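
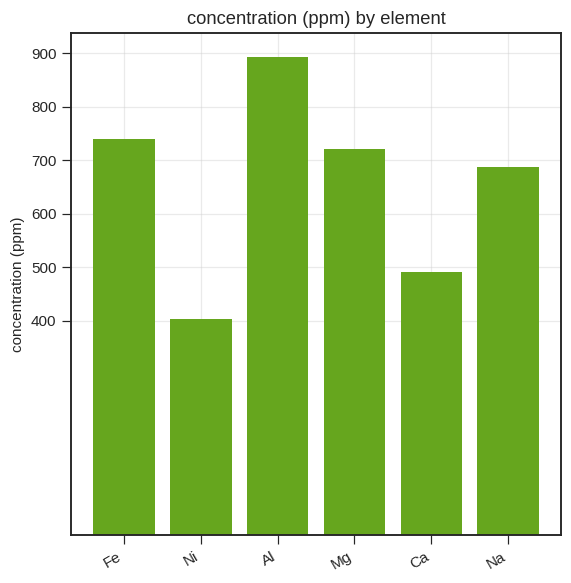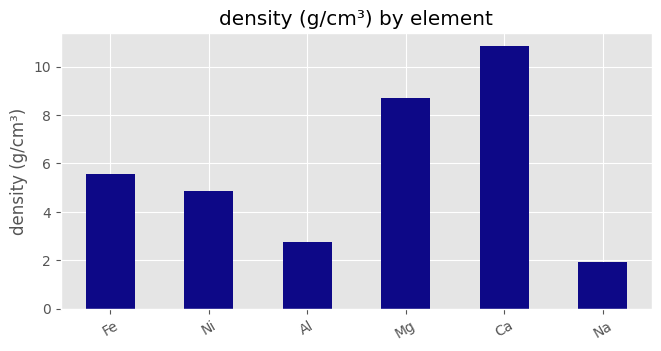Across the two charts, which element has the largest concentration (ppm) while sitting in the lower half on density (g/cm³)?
Chart 2 median density (g/cm³) ≈ 5; below-median elements: Ni, Al, Na. Among those, Al has the highest concentration (ppm) (≈ 900).

Al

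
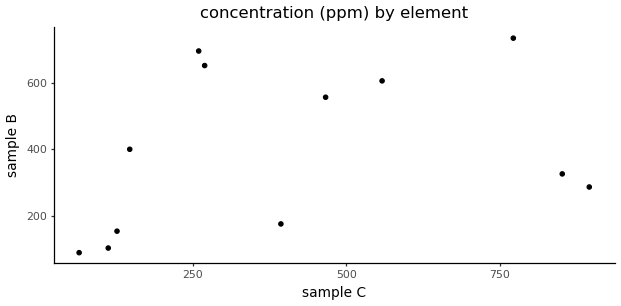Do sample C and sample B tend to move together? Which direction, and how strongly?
Points are positively correlated; weak (|r| ≈ 0.3).

positive, weak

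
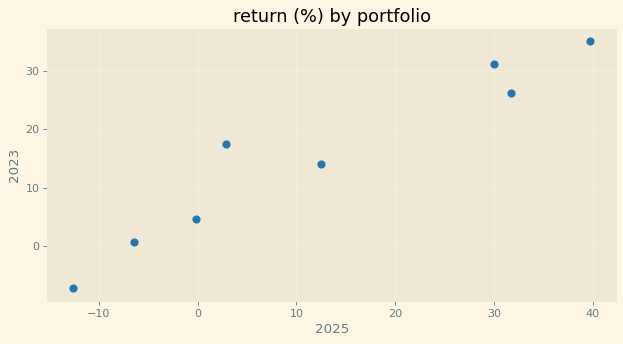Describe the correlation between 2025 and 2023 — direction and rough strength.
positive, strong

Points are positively correlated; strong (|r| ≈ 1.0).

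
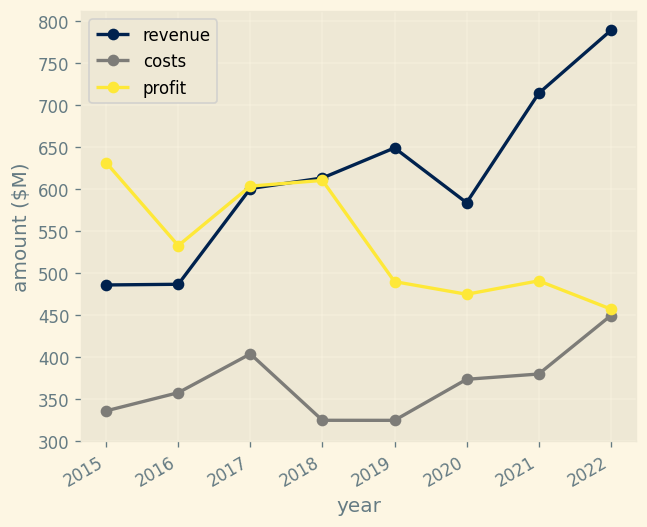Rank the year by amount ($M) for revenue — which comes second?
2021

Top 3 for revenue: 2022 ≈ 800, 2021 ≈ 700, 2019 ≈ 650.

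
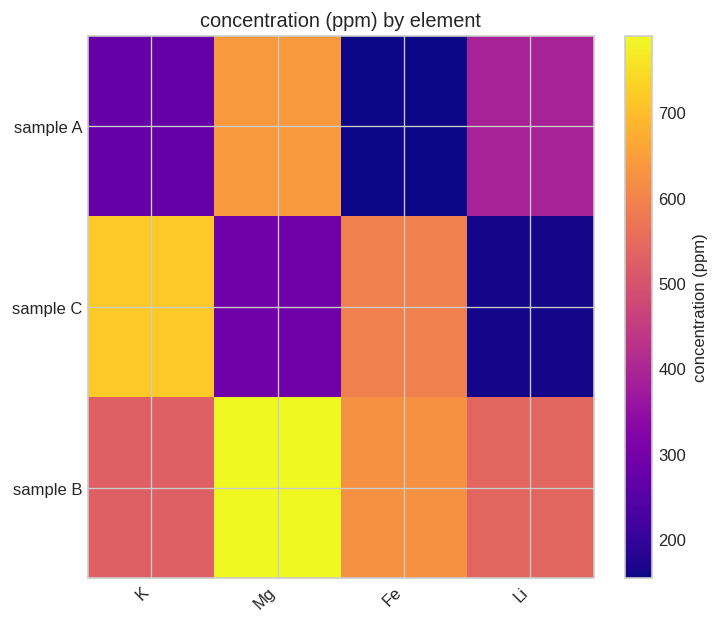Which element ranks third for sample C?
Top 4 for sample C: K ≈ 700, Fe ≈ 600, Mg ≈ 300, Li ≈ 200.

Mg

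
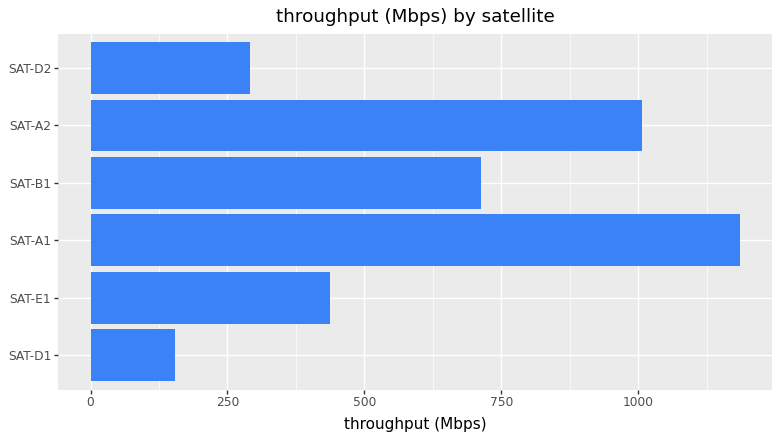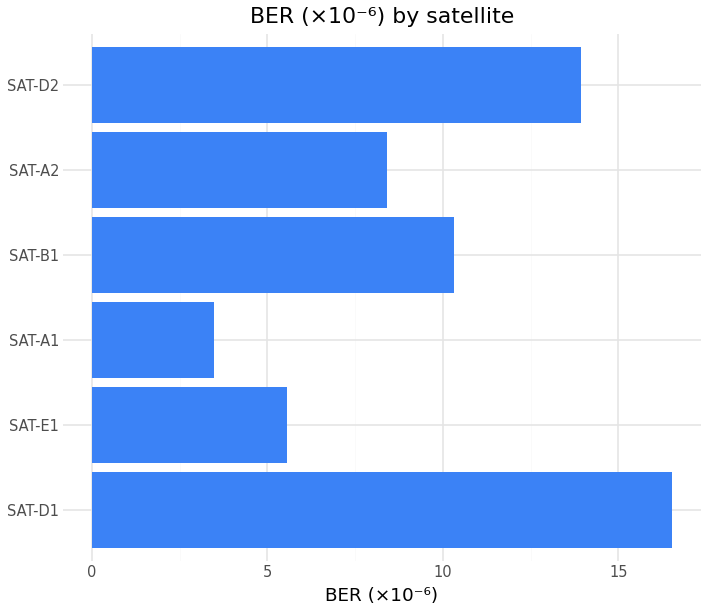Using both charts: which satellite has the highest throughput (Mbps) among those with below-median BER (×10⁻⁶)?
Chart 2 median BER (×10⁻⁶) ≈ 10; below-median satellites: SAT-E1, SAT-A1, SAT-A2. Among those, SAT-A1 has the highest throughput (Mbps) (≈ 1200).

SAT-A1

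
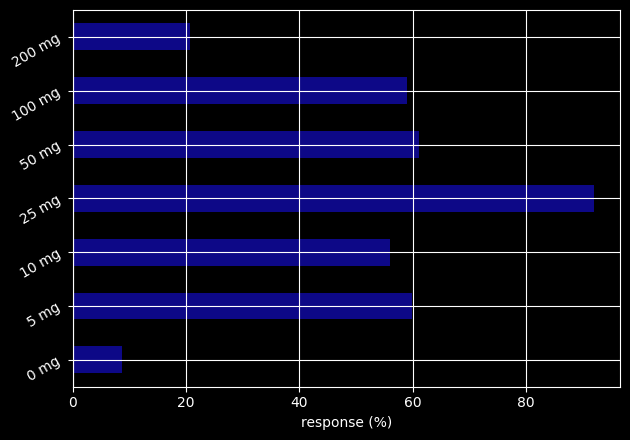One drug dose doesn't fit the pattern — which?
0 mg ≈ 10; the rest sit between ≈ 20 and ≈ 90.

0 mg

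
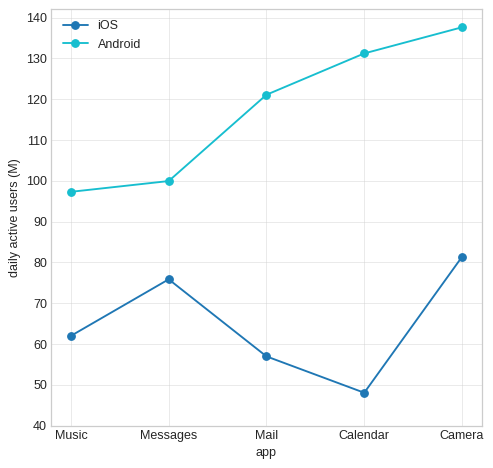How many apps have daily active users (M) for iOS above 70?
2

Above 70: Messages, Camera.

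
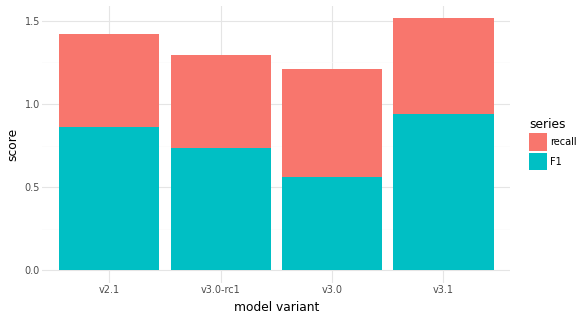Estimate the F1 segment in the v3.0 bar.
F1 top ≈ 0.6, bottom ≈ 0.0; segment ≈ 0.6.

≈ 0.6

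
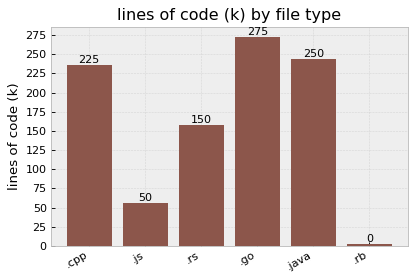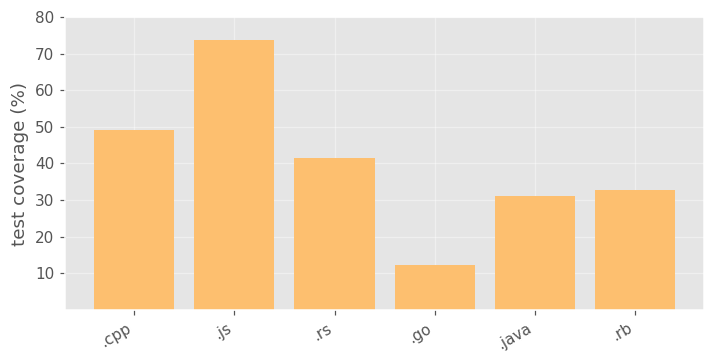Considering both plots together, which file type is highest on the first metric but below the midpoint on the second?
.go

Chart 2 median test coverage (%) ≈ 40; below-median file types: .go, .java, .rb. Among those, .go has the highest lines of code (k) (≈ 275).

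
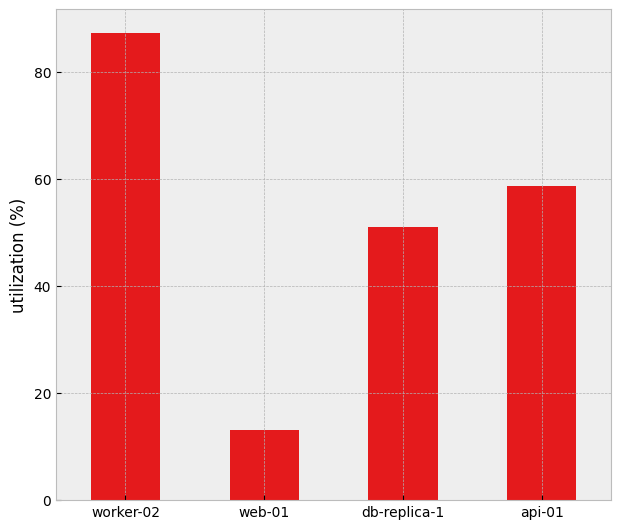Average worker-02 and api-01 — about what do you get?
≈ 75

(90 + 60) / 2 ≈ 75.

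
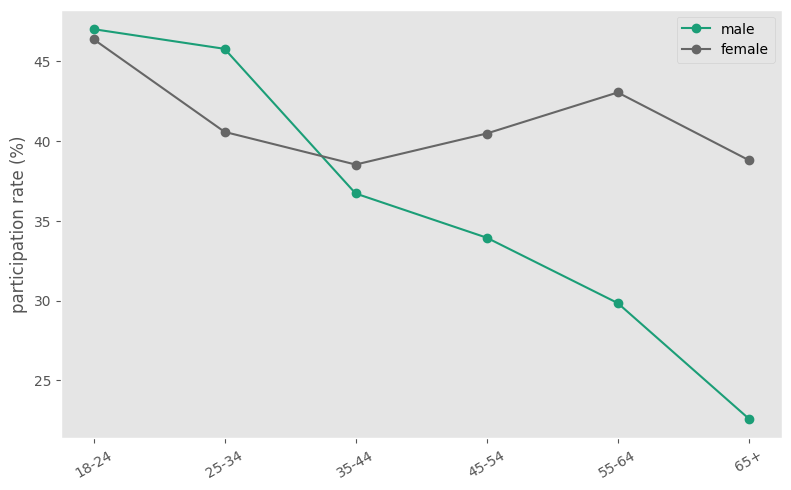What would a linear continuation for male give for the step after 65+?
Last three: 35, 30, 25 → slope ≈ -5/step → next ≈ 20.

≈ 20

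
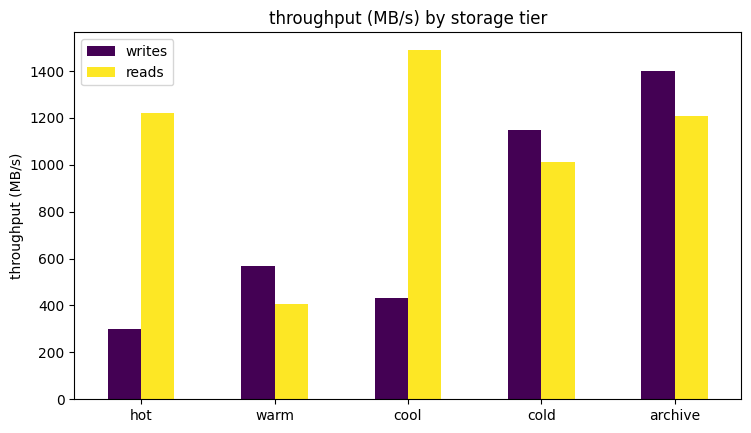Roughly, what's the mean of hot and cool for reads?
≈ 1300

(1200 + 1400) / 2 ≈ 1300.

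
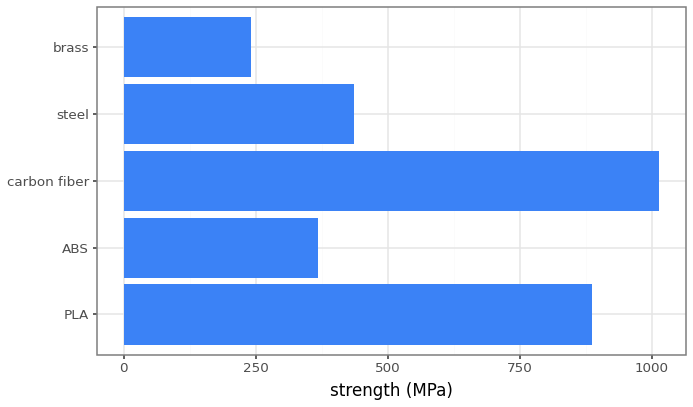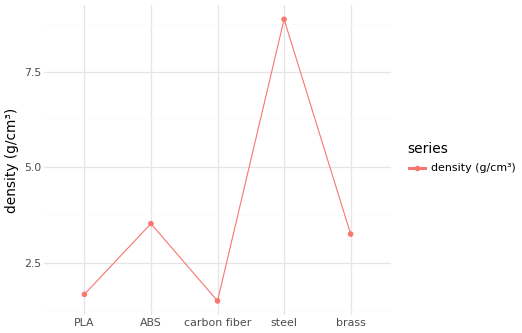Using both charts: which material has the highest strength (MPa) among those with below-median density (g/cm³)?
carbon fiber

Chart 2 median density (g/cm³) ≈ 3; below-median materials: PLA, carbon fiber. Among those, carbon fiber has the highest strength (MPa) (≈ 1000).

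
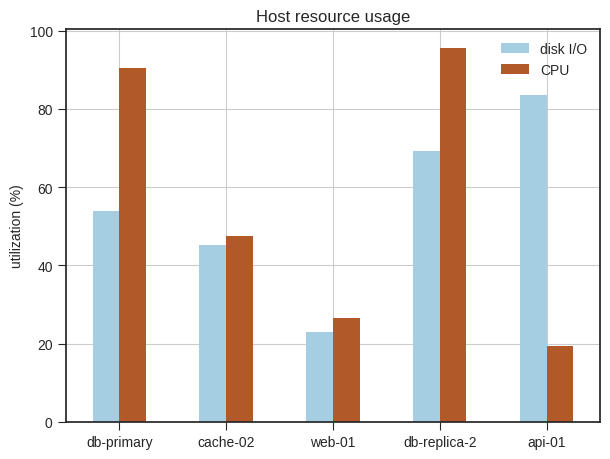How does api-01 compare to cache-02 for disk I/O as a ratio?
≈ 1.6×

api-01 ≈ 80, cache-02 ≈ 50; 80/50 ≈ 1.6.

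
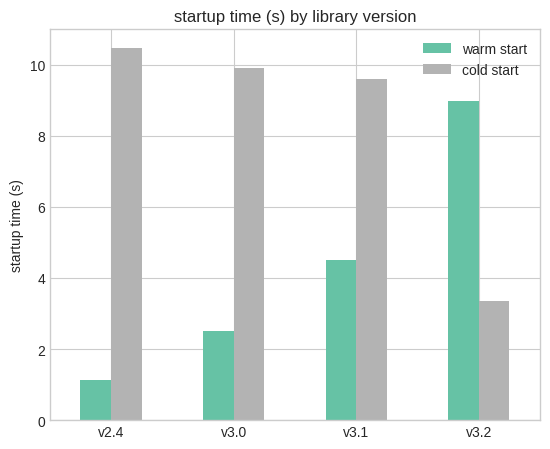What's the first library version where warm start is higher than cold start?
v3.1: warm start ≈ 4 vs cold start ≈ 10 (not yet); v3.2: warm start ≈ 9 vs cold start ≈ 3 (first crossover).

v3.2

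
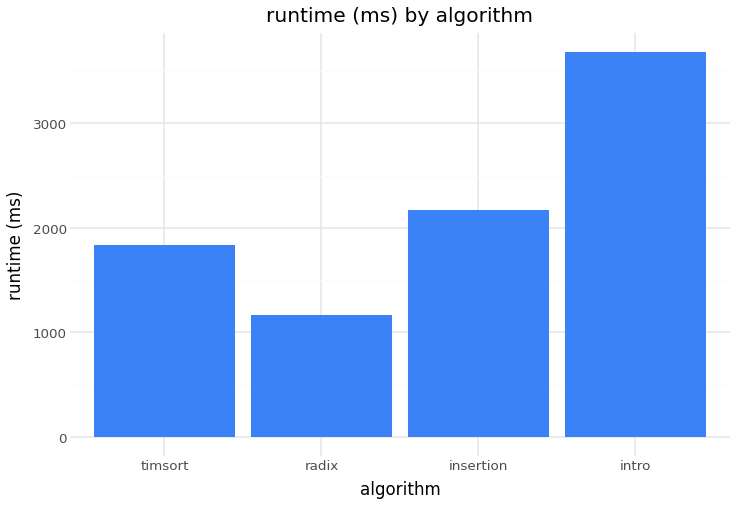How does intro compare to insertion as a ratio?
intro ≈ 3500, insertion ≈ 2000; 3500/2000 ≈ 1.75.

≈ 1.75×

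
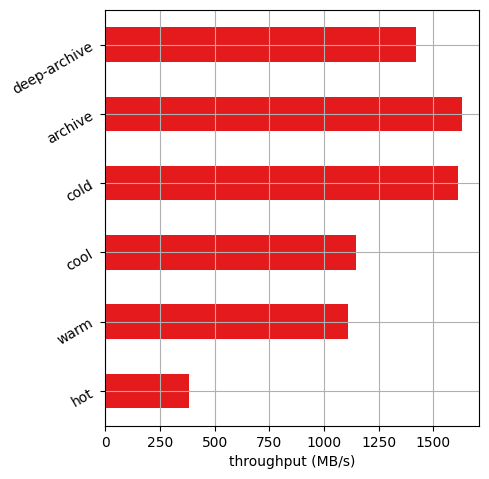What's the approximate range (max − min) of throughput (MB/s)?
≈ 1200

Max archive ≈ 1600, min hot ≈ 400; range ≈ 1200.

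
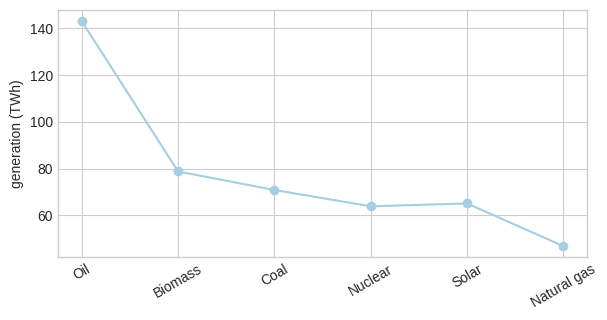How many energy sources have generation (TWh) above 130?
1

Above 130: Oil.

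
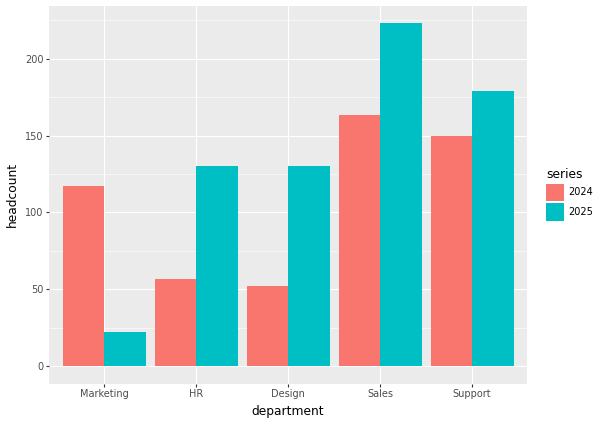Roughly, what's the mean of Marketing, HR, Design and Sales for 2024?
≈ 100

(120 + 60 + 60 + 160) / 4 ≈ 100.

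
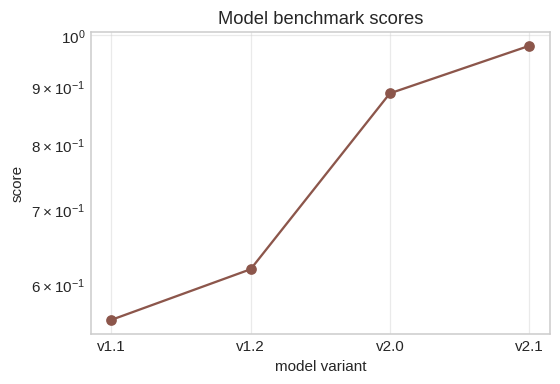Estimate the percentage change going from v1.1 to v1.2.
v1.1 ≈ 0.55, v1.2 ≈ 0.60; (0.60 − 0.55) / 0.55 ≈ +9.1%.

≈ +9.1%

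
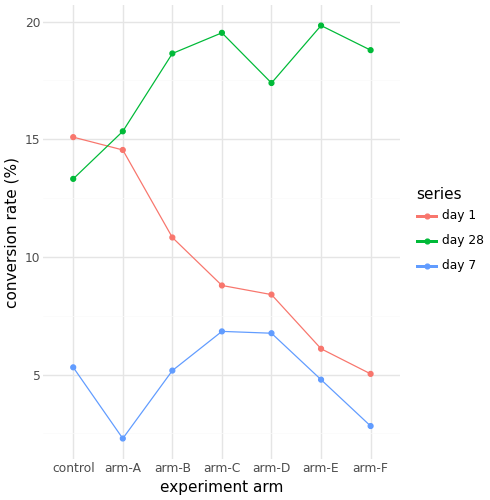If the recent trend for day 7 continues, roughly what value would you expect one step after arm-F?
≈ 0

Last three: 6, 4, 2 → slope ≈ -2/step → next ≈ 0.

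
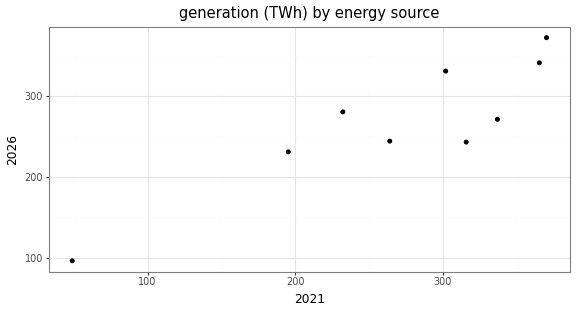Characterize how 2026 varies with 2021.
positive, strong

Points are positively correlated; strong (|r| ≈ 0.9).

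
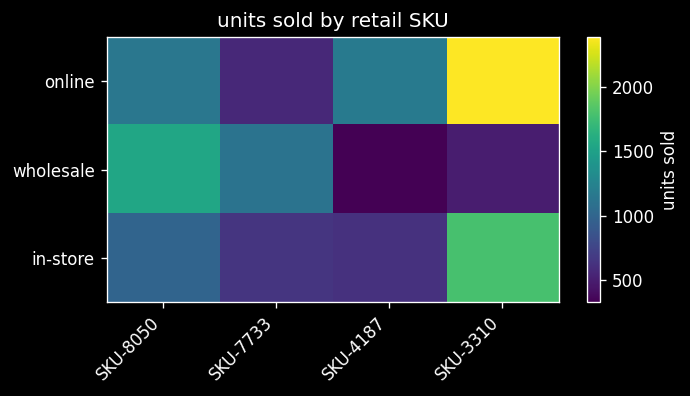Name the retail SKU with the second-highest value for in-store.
Top 3 for in-store: SKU-3310 ≈ 1800, SKU-8050 ≈ 1000, SKU-7733 ≈ 600.

SKU-8050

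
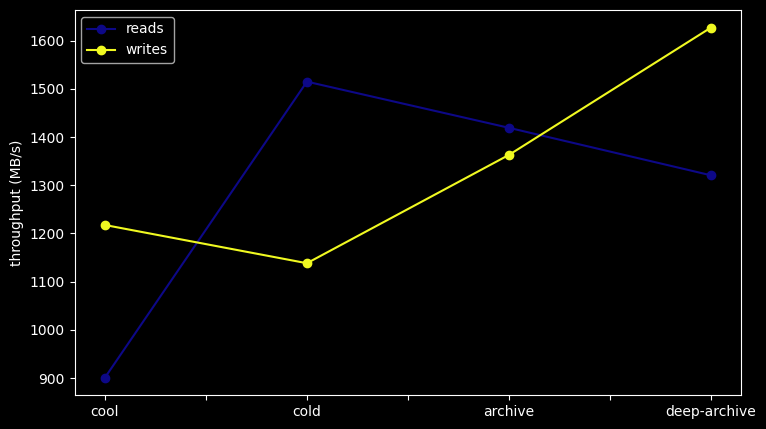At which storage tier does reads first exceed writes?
cool: reads ≈ 900 vs writes ≈ 1200 (not yet); cold: reads ≈ 1500 vs writes ≈ 1100 (first crossover).

cold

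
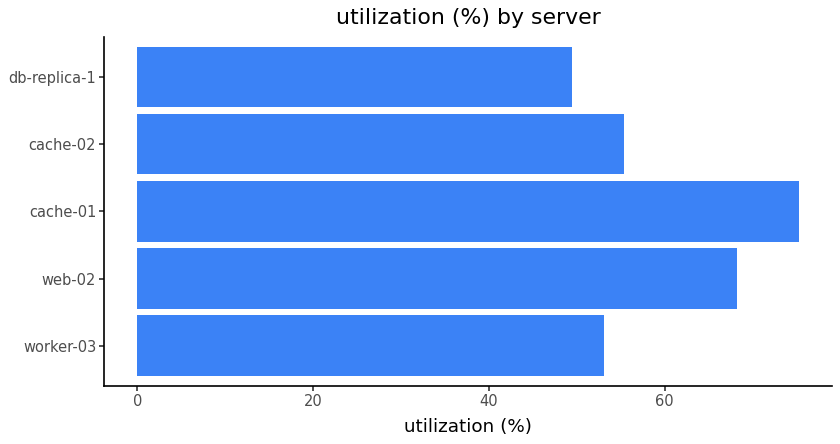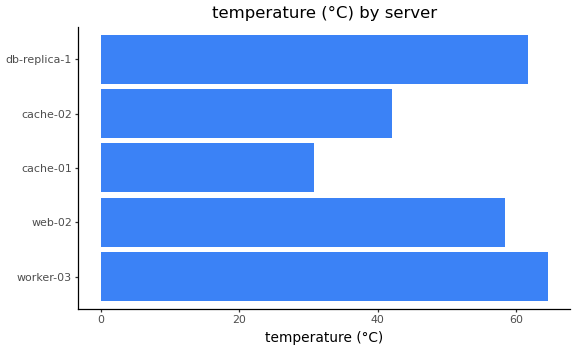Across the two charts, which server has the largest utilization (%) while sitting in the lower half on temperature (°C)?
cache-01

Chart 2 median temperature (°C) ≈ 60; below-median servers: cache-01, cache-02. Among those, cache-01 has the highest utilization (%) (≈ 80).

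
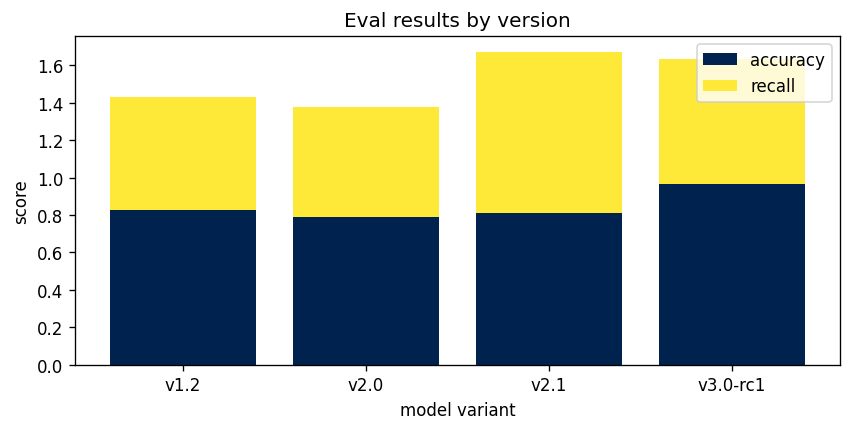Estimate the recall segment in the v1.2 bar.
recall top ≈ 1.4, bottom ≈ 0.8; segment ≈ 0.6.

≈ 0.6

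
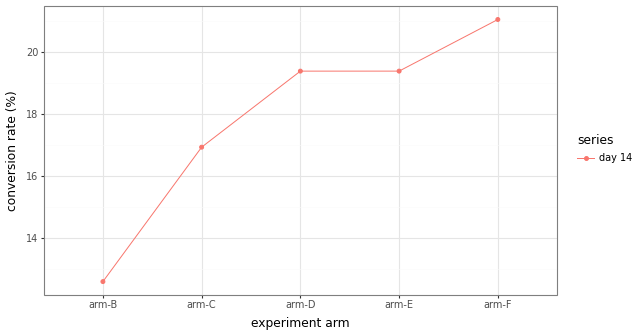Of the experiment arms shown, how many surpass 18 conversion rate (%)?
3

Above 18: arm-D, arm-E, arm-F.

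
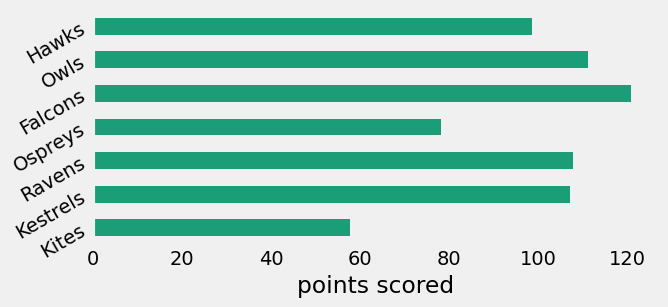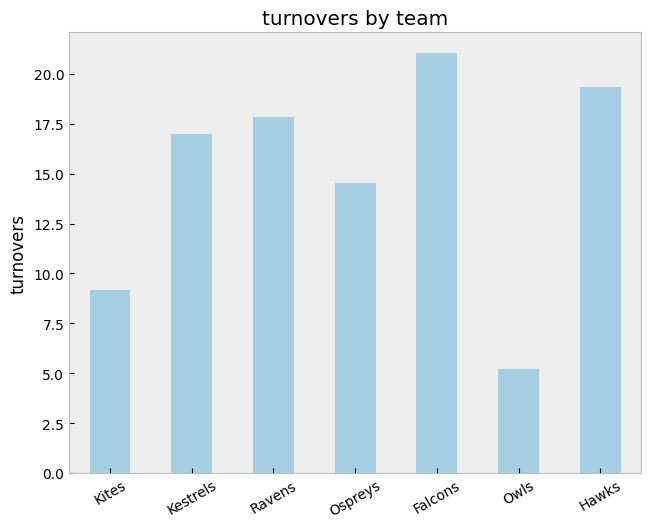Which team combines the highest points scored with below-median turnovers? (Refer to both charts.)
Owls

Chart 2 median turnovers ≈ 16; below-median teams: Kites, Ospreys, Owls. Among those, Owls has the highest points scored (≈ 120).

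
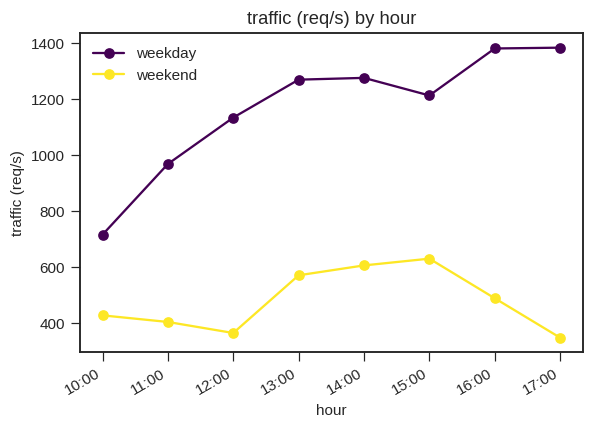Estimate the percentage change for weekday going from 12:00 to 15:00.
≈ +9.1%

12:00 ≈ 1100, 15:00 ≈ 1200; (1200 − 1100) / 1100 ≈ +9.1%.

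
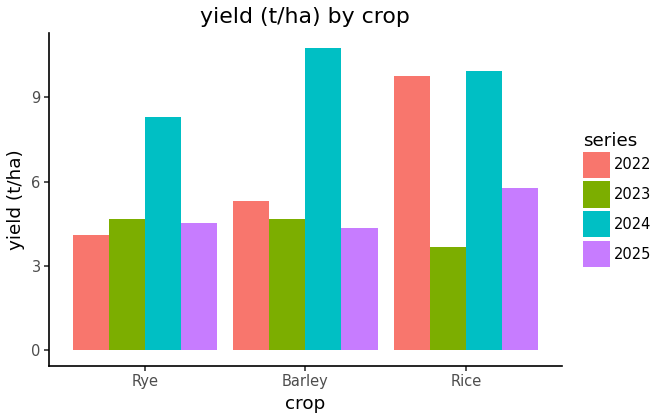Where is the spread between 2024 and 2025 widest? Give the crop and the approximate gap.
Barley, ≈ 7 t/ha

Barley: 2024 ≈ 11, 2025 ≈ 4 → gap ≈ 7. Next-largest (Rice) is only ≈ 4.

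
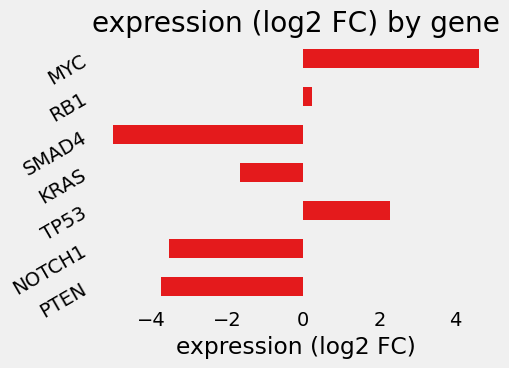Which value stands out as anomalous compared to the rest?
MYC

MYC ≈ 5; the rest sit between ≈ -5 and ≈ 2.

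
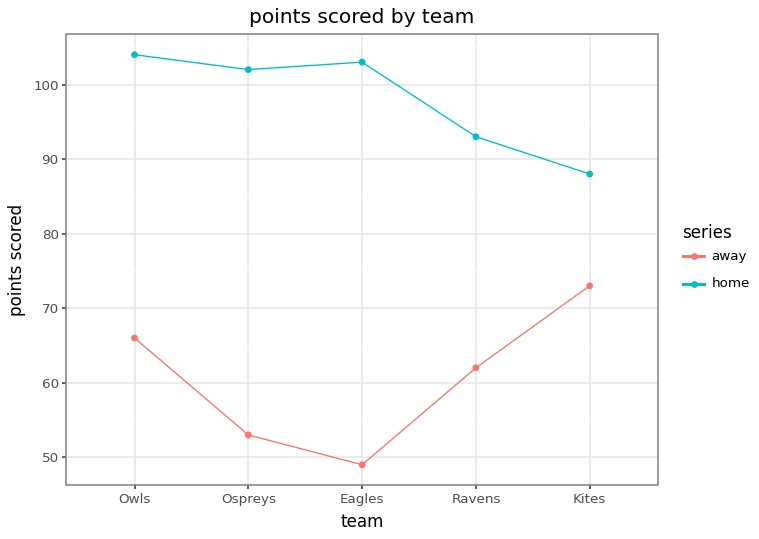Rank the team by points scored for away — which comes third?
Ravens

Top 4 for away: Kites ≈ 75, Owls ≈ 65, Ravens ≈ 60, Ospreys ≈ 55.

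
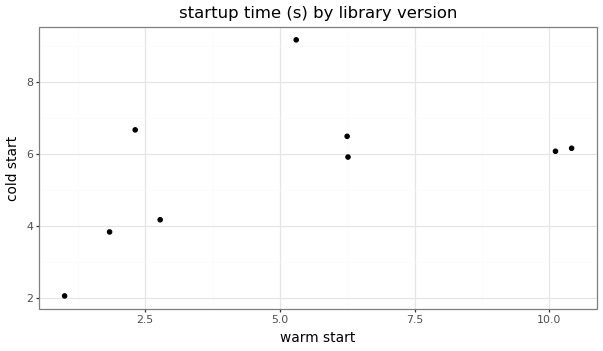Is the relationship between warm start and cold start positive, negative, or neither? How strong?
positive, moderate

Points are positively correlated; moderate (|r| ≈ 0.5).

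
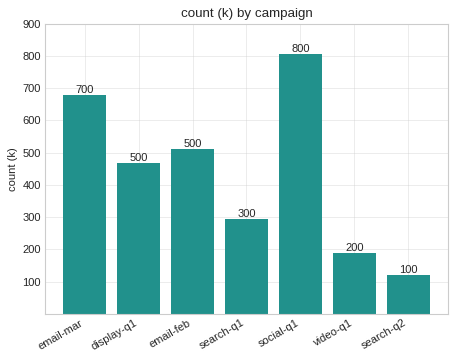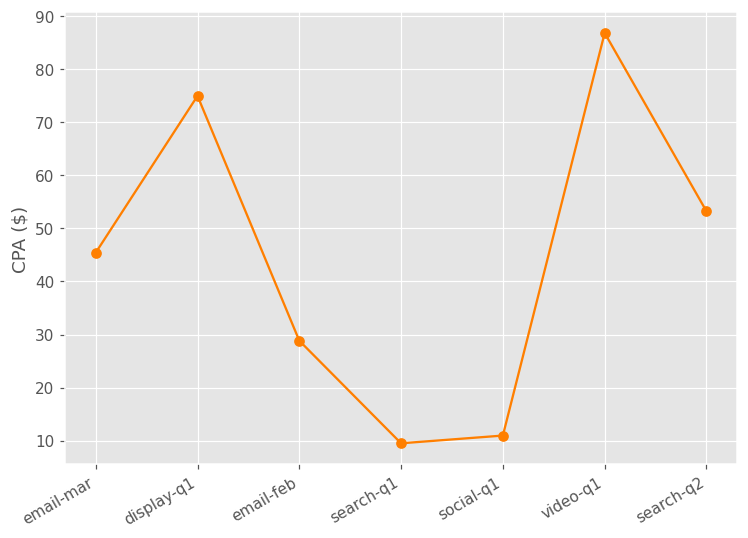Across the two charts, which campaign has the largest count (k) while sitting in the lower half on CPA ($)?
Chart 2 median CPA ($) ≈ 50; below-median campaigns: email-feb, search-q1, social-q1. Among those, social-q1 has the highest count (k) (≈ 800).

social-q1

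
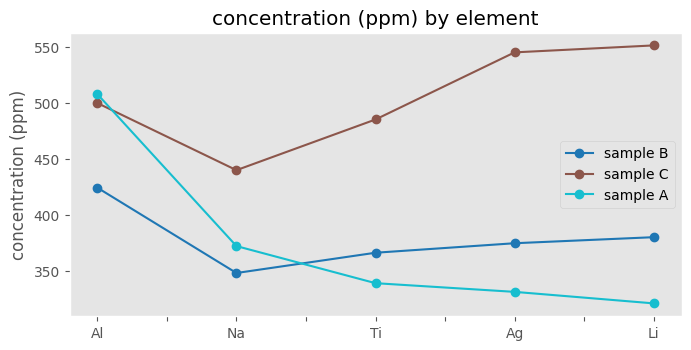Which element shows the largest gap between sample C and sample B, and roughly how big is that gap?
Li, ≈ 180 ppm

Li: sample C ≈ 560, sample B ≈ 380 → gap ≈ 180. Next-largest (Ag) is only ≈ 160.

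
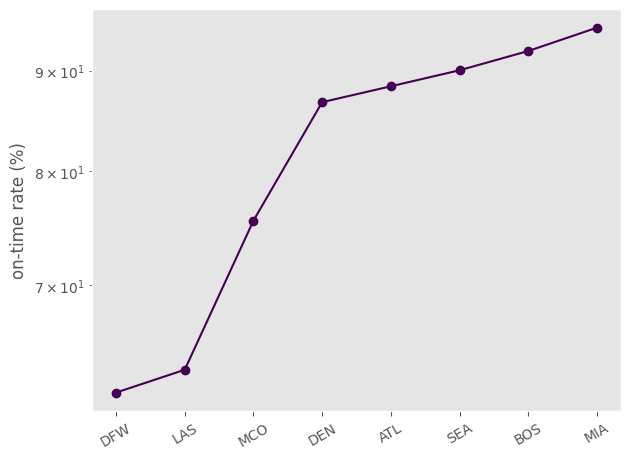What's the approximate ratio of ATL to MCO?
ATL ≈ 90, MCO ≈ 75; 90/75 ≈ 1.2.

≈ 1.2×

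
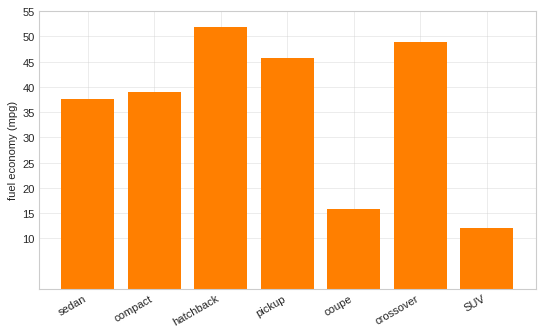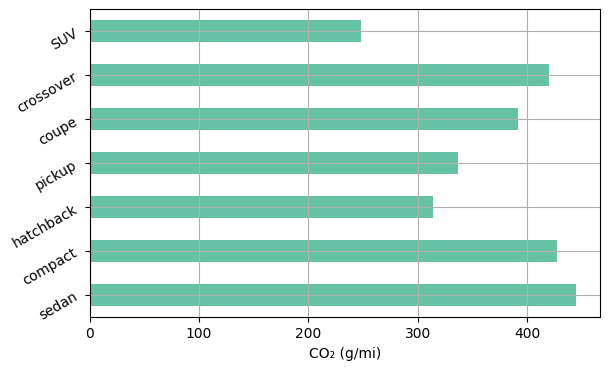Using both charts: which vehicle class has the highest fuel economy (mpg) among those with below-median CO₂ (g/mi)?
Chart 2 median CO₂ (g/mi) ≈ 400; below-median vehicle classes: hatchback, pickup, SUV. Among those, hatchback has the highest fuel economy (mpg) (≈ 50).

hatchback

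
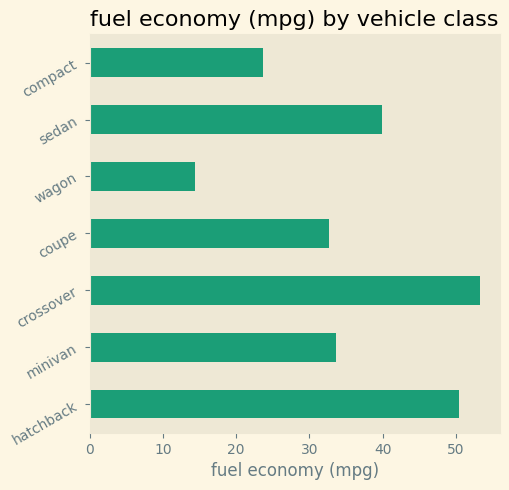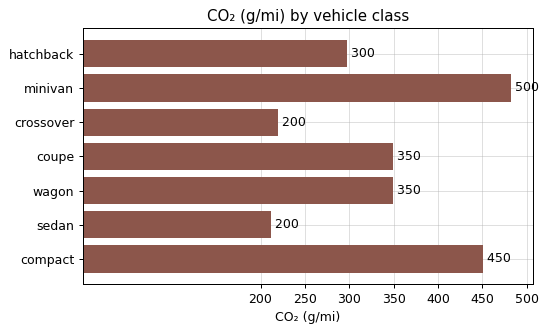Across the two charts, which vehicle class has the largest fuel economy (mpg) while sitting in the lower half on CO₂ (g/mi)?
crossover

Chart 2 median CO₂ (g/mi) ≈ 350; below-median vehicle classes: hatchback, crossover, sedan. Among those, crossover has the highest fuel economy (mpg) (≈ 55).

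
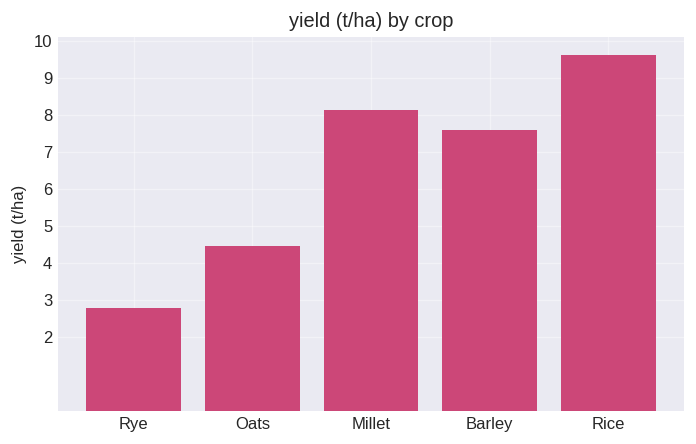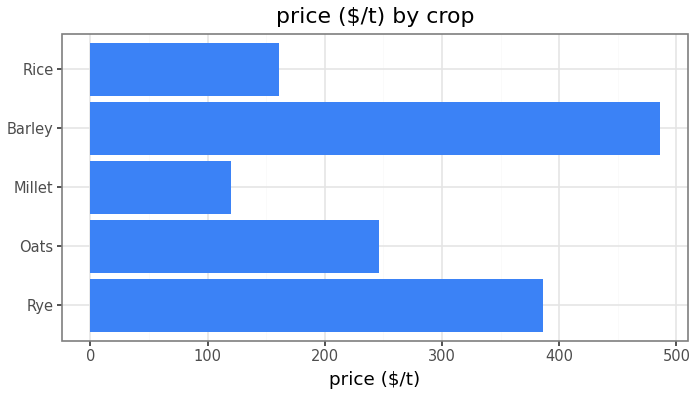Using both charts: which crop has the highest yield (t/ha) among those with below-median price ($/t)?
Chart 2 median price ($/t) ≈ 250; below-median crops: Millet, Rice. Among those, Rice has the highest yield (t/ha) (≈ 10).

Rice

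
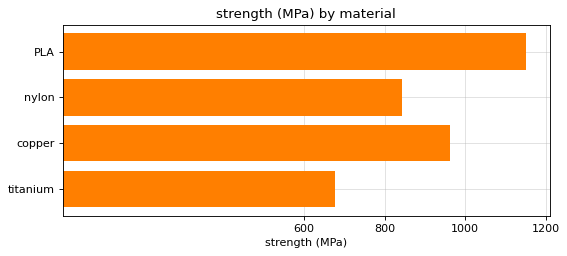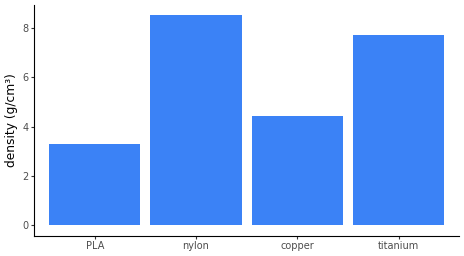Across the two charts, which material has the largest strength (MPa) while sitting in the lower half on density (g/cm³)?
PLA

Chart 2 median density (g/cm³) ≈ 6; below-median materials: PLA, copper. Among those, PLA has the highest strength (MPa) (≈ 1200).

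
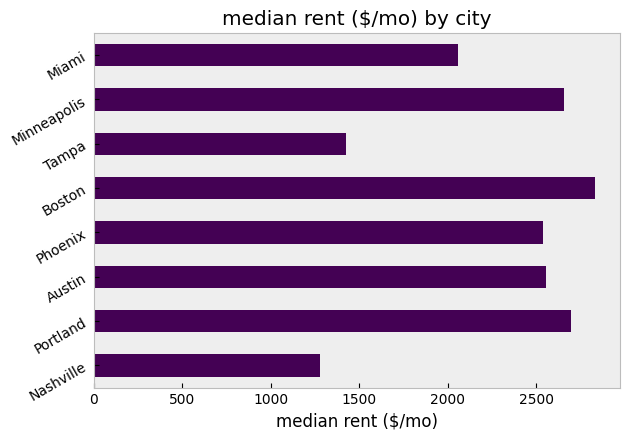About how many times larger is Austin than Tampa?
Austin ≈ 2500, Tampa ≈ 1500; 2500/1500 ≈ 1.67.

≈ 1.67×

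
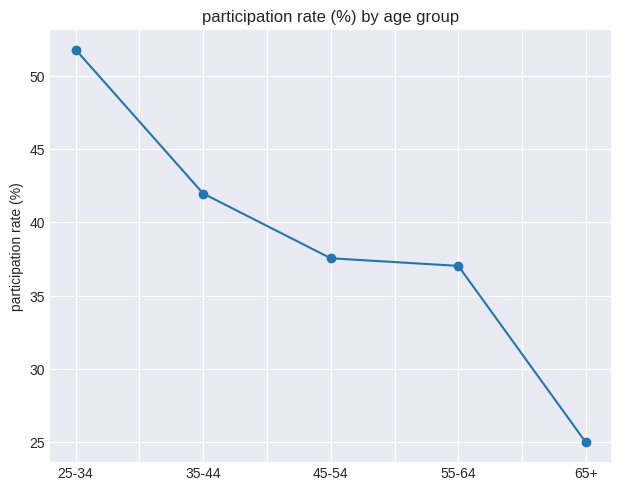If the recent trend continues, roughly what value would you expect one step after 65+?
≈ 17.5

Last three: 40, 35, 25 → slope ≈ -7.5/step → next ≈ 17.5.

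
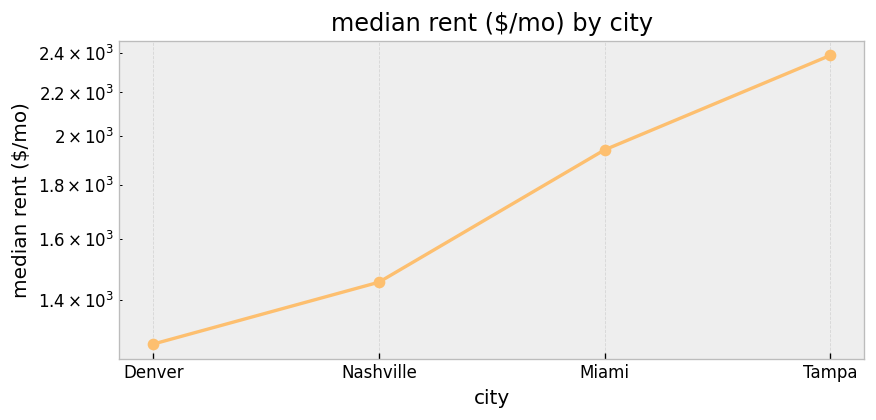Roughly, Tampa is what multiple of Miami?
≈ 1.26×

Tampa ≈ 2400, Miami ≈ 1900; 2400/1900 ≈ 1.26.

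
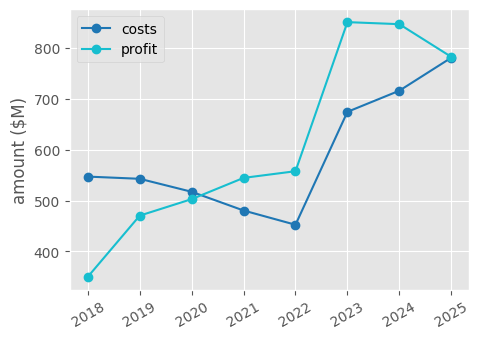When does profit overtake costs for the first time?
2020: profit ≈ 500 vs costs ≈ 500 (not yet); 2021: profit ≈ 550 vs costs ≈ 500 (first crossover).

2021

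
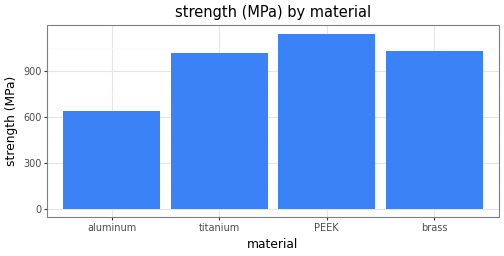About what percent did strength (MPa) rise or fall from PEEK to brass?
≈ -9.1%

PEEK ≈ 1100, brass ≈ 1000; (1000 − 1100) / 1100 ≈ -9.1%.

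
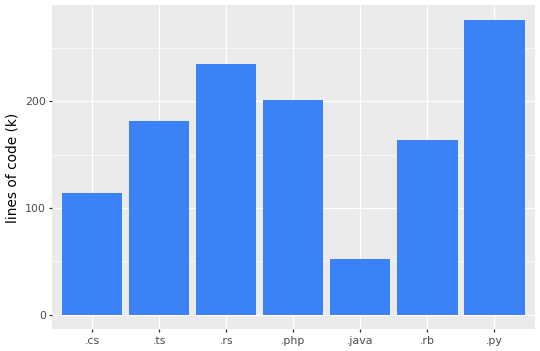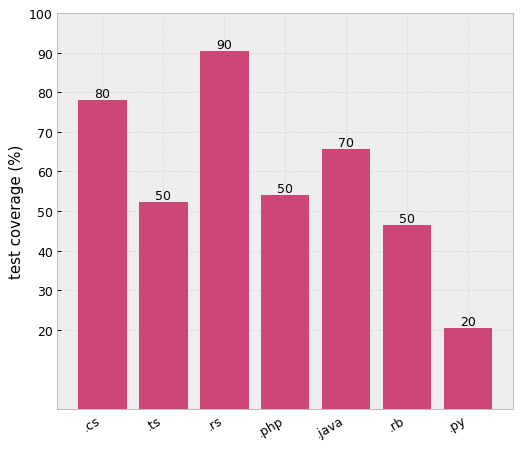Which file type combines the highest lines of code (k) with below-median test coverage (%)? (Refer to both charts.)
.py

Chart 2 median test coverage (%) ≈ 50; below-median file types: .ts, .rb, .py. Among those, .py has the highest lines of code (k) (≈ 300).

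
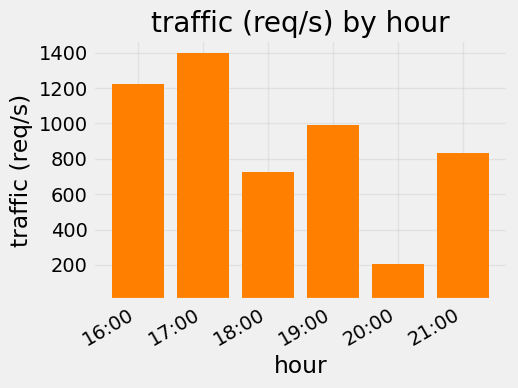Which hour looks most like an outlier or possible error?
20:00 ≈ 200; the rest sit between ≈ 800 and ≈ 1400.

20:00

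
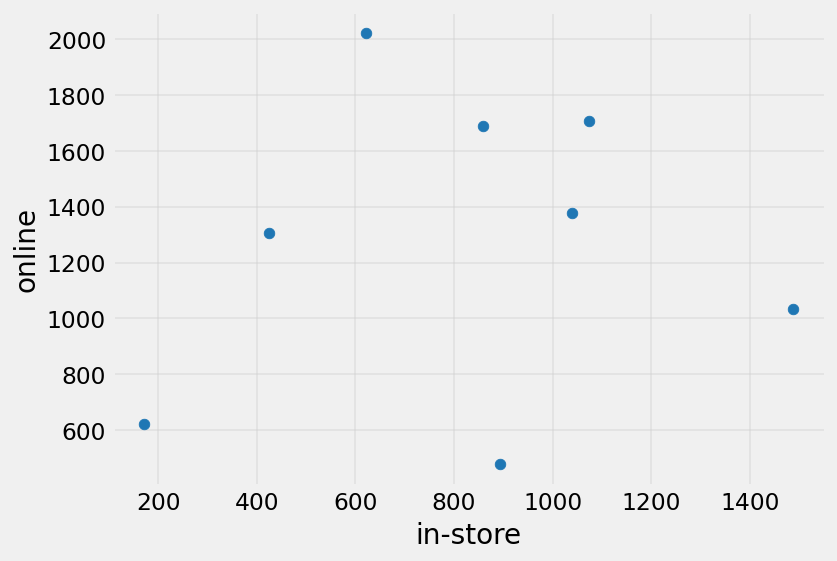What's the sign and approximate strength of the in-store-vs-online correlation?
Points are roughly uncorrelated; weak (|r| ≈ 0.1).

no clear correlation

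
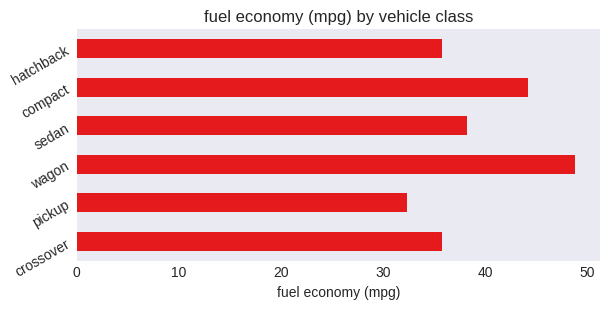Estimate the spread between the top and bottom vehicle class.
≈ 20

Max wagon ≈ 50, min pickup ≈ 30; range ≈ 20.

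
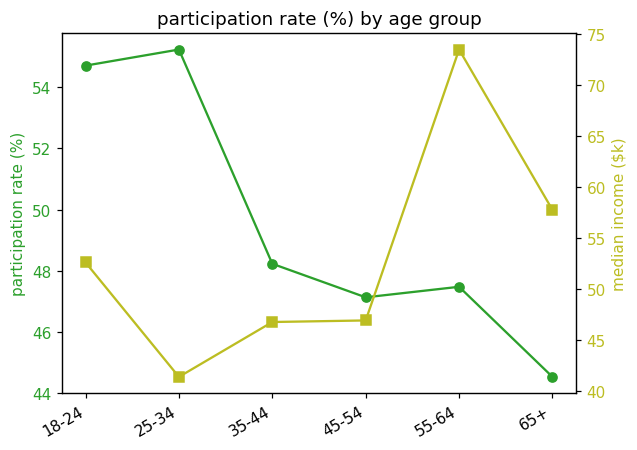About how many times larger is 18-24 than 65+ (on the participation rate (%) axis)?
18-24 ≈ 55, 65+ ≈ 45; 55/45 ≈ 1.22.

≈ 1.22×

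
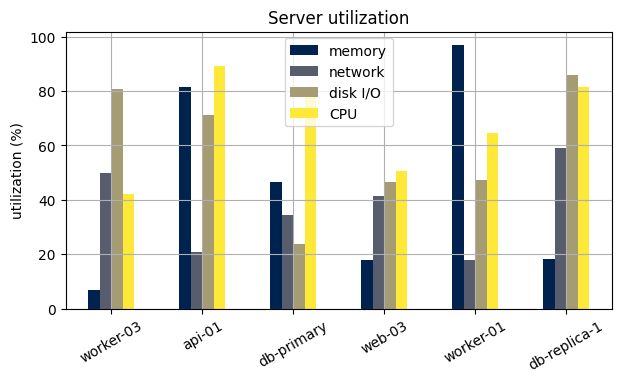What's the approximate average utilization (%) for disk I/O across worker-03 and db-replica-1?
(80 + 90) / 2 ≈ 85.

≈ 85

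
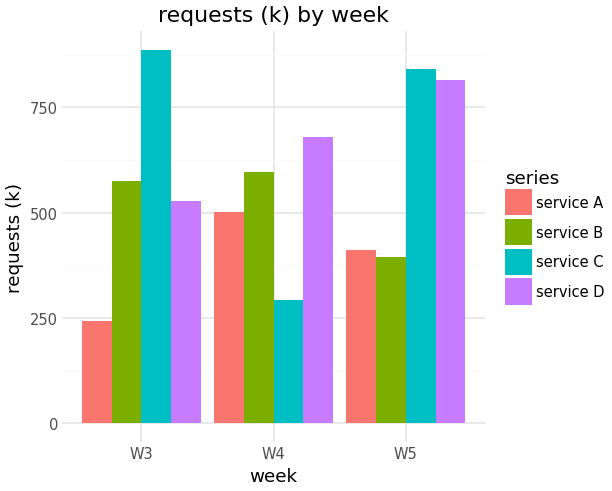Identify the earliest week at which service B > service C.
W3: service B ≈ 600 vs service C ≈ 900 (not yet); W4: service B ≈ 600 vs service C ≈ 300 (first crossover).

W4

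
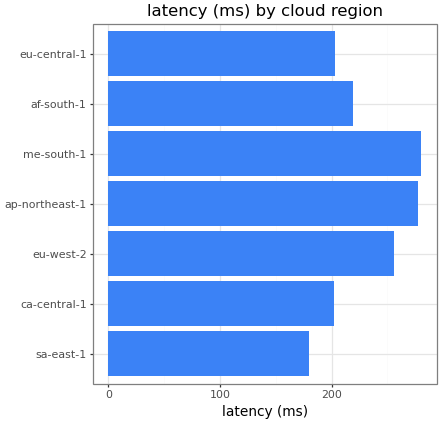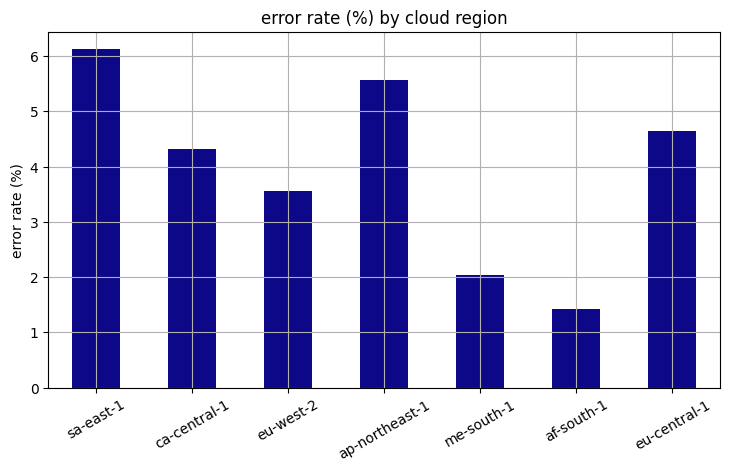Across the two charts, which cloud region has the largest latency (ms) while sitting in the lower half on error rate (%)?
me-south-1

Chart 2 median error rate (%) ≈ 4; below-median cloud regions: eu-west-2, me-south-1, af-south-1. Among those, me-south-1 has the highest latency (ms) (≈ 300).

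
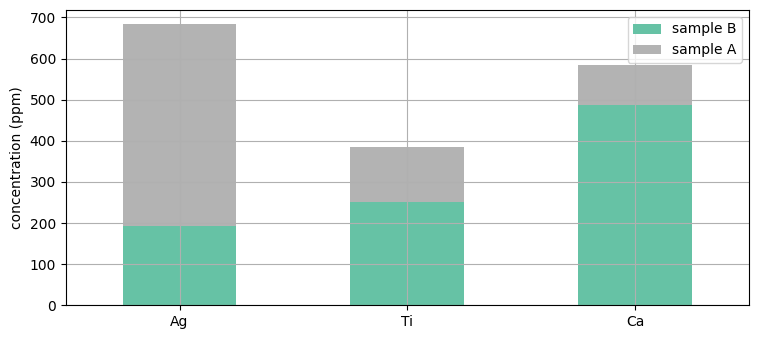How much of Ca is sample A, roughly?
≈ 100

sample A top ≈ 600, bottom ≈ 500; segment ≈ 100.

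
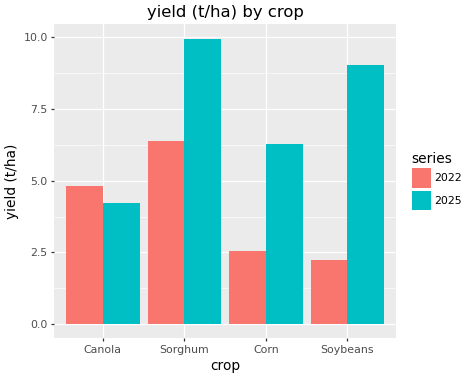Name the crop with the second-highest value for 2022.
Canola

Top 3 for 2022: Sorghum ≈ 6, Canola ≈ 5, Corn ≈ 3.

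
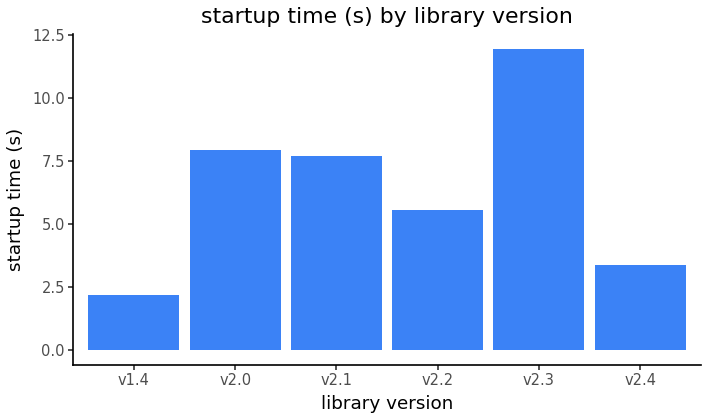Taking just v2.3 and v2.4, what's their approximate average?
(12 + 3) / 2 ≈ 8.

≈ 8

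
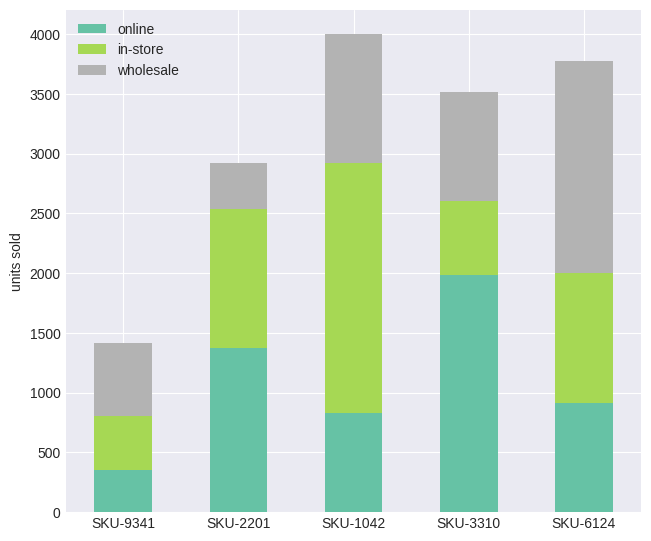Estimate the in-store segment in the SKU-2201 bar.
in-store top ≈ 2500, bottom ≈ 1500; segment ≈ 1000.

≈ 1000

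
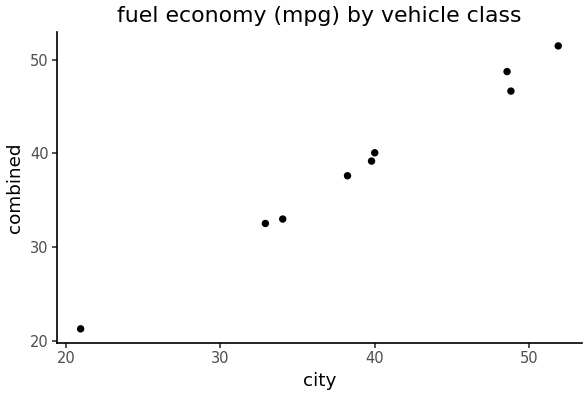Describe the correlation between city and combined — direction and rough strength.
Points are positively correlated; strong (|r| ≈ 1.0).

positive, strong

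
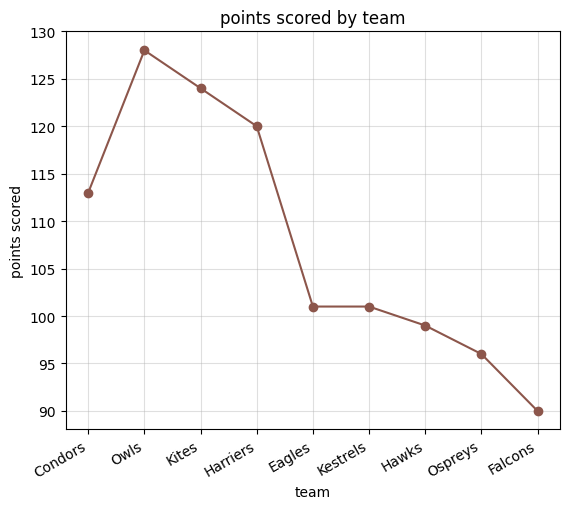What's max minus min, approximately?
≈ 40

Max Owls ≈ 130, min Falcons ≈ 90; range ≈ 40.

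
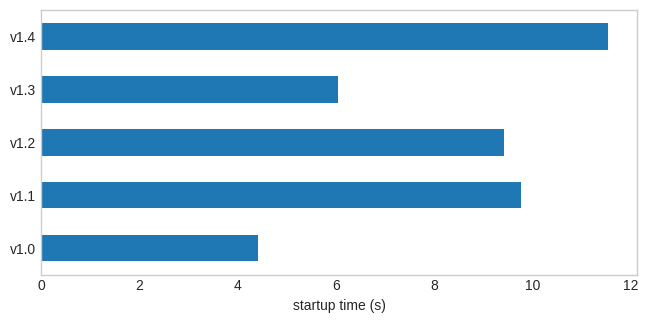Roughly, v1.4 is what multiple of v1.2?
≈ 1.33×

v1.4 ≈ 12, v1.2 ≈ 9; 12/9 ≈ 1.33.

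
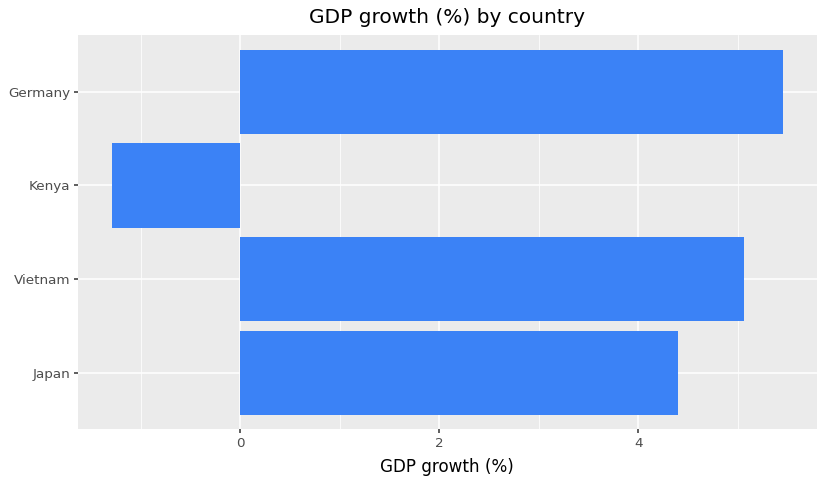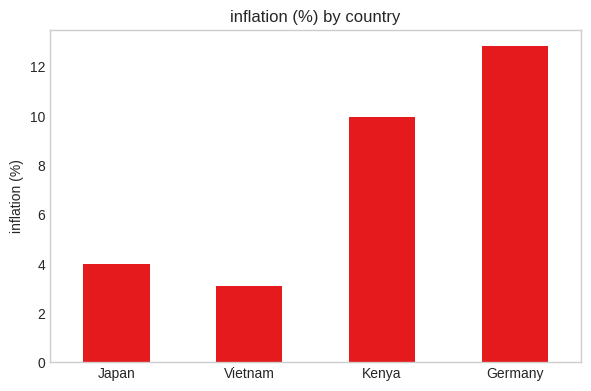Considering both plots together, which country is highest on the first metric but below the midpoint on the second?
Chart 2 median inflation (%) ≈ 6; below-median countries: Japan, Vietnam. Among those, Vietnam has the highest GDP growth (%) (≈ 5).

Vietnam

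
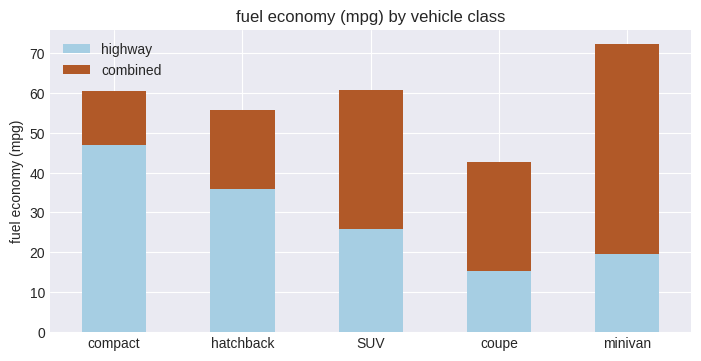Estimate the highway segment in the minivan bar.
≈ 20

highway top ≈ 20, bottom ≈ 0; segment ≈ 20.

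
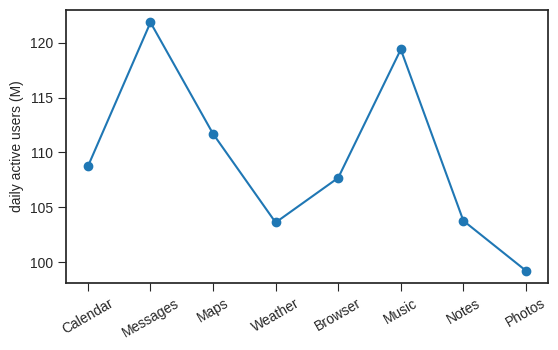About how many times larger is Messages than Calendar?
Messages ≈ 122, Calendar ≈ 108; 122/108 ≈ 1.13.

≈ 1.13×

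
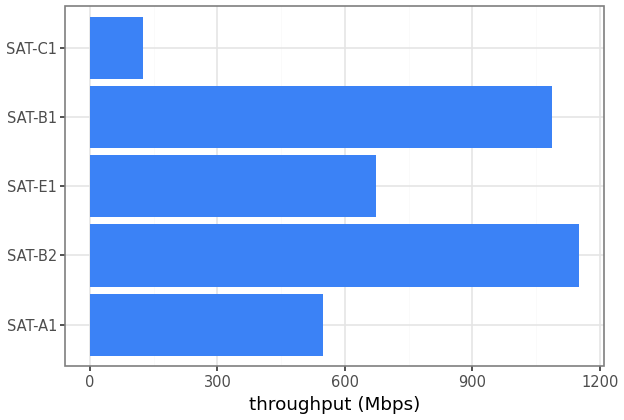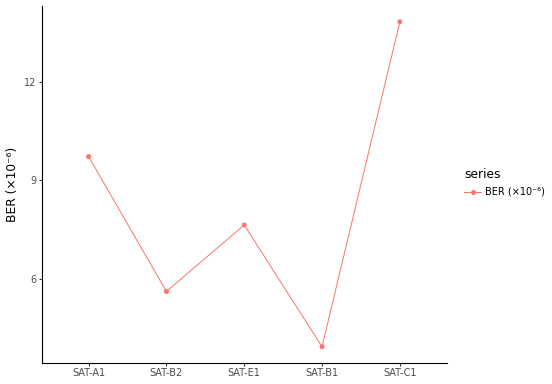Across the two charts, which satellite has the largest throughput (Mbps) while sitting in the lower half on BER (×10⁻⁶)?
Chart 2 median BER (×10⁻⁶) ≈ 8; below-median satellites: SAT-B2, SAT-B1. Among those, SAT-B2 has the highest throughput (Mbps) (≈ 1200).

SAT-B2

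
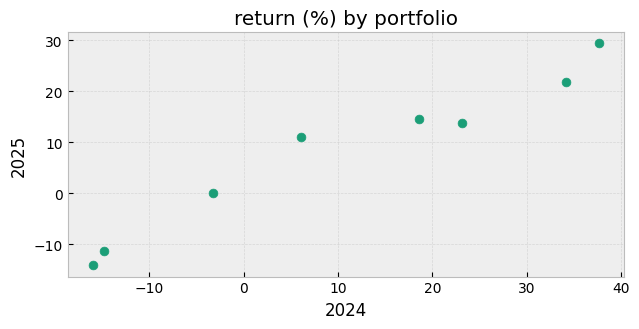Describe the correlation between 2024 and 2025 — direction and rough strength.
Points are positively correlated; strong (|r| ≈ 1.0).

positive, strong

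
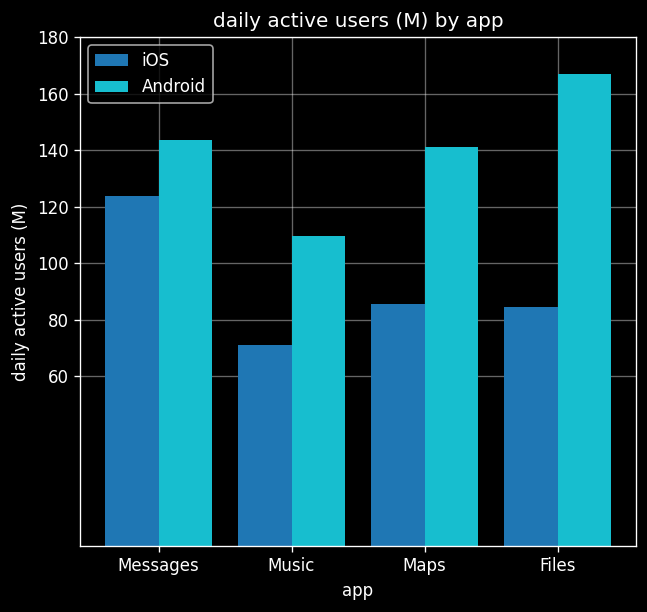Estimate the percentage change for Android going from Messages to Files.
Messages ≈ 140, Files ≈ 160; (160 − 140) / 140 ≈ +14.3%.

≈ +14.3%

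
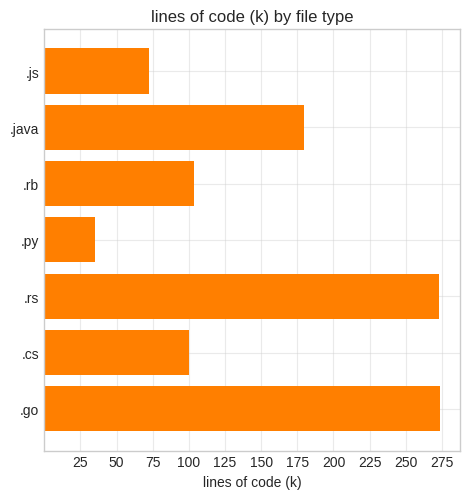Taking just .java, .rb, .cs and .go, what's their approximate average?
≈ 162

(175 + 100 + 100 + 275) / 4 ≈ 162.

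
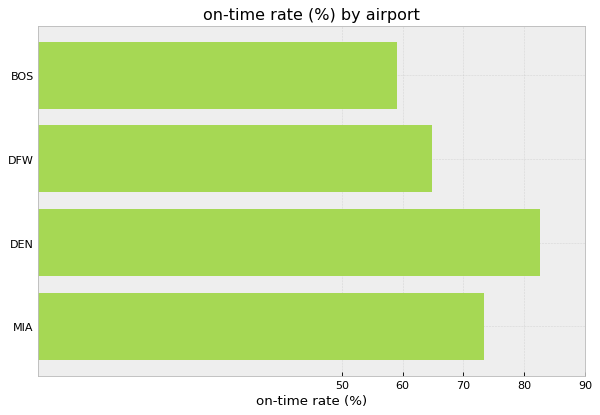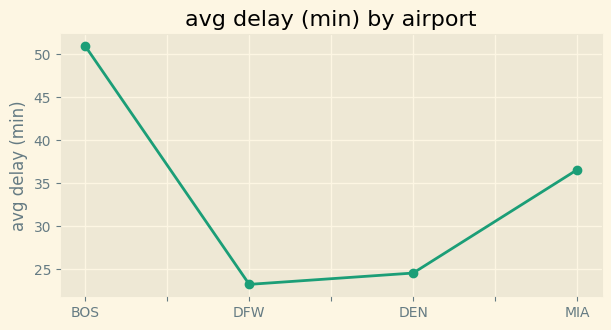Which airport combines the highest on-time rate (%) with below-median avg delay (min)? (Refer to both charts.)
DEN

Chart 2 median avg delay (min) ≈ 30; below-median airports: DFW, DEN. Among those, DEN has the highest on-time rate (%) (≈ 80).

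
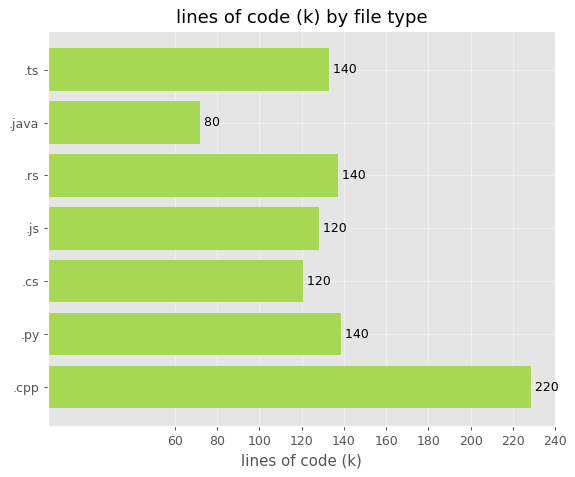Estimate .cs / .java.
.cs ≈ 120, .java ≈ 80; 120/80 ≈ 1.5.

≈ 1.5×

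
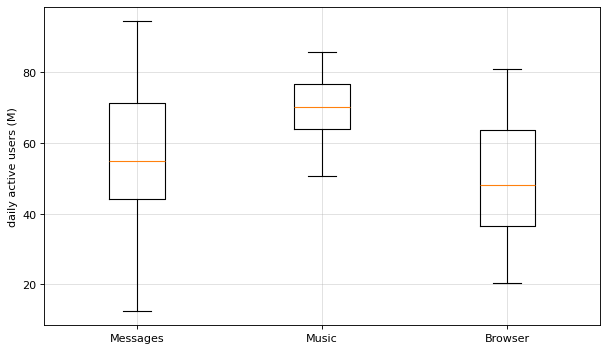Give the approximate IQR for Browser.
Q3 ≈ 64, Q1 ≈ 36; IQR ≈ 28.

≈ 28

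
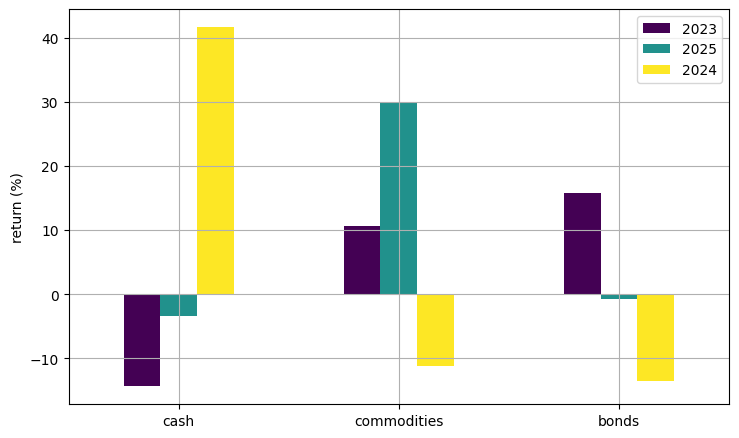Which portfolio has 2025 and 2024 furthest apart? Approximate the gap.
cash, ≈ 45 %

cash: 2025 ≈ -5, 2024 ≈ 40 → gap ≈ 45. Next-largest (commodities) is only ≈ 40.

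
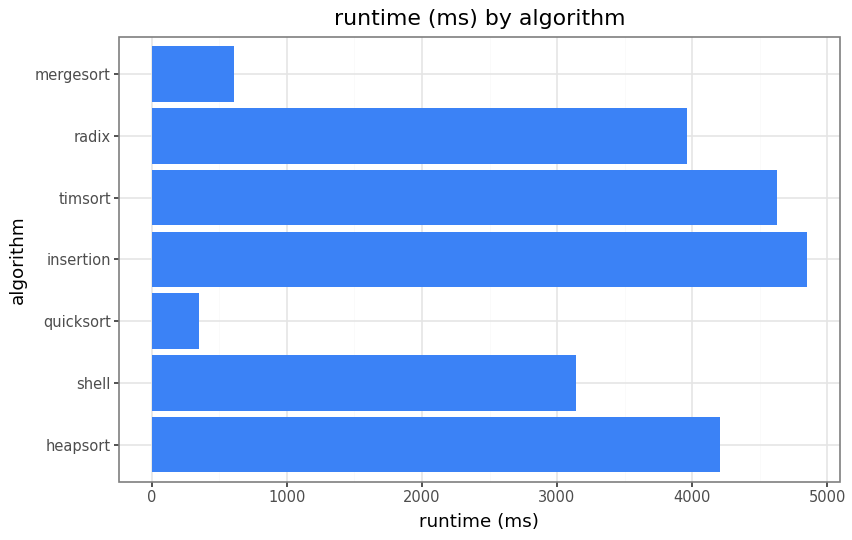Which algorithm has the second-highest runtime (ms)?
timsort

Top 3: insertion ≈ 5000, timsort ≈ 4500, heapsort ≈ 4000.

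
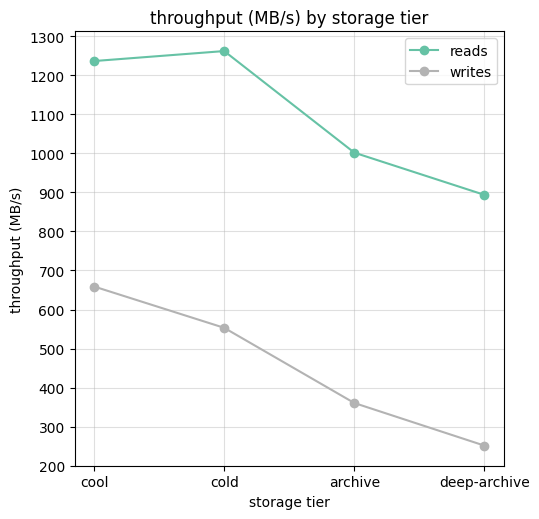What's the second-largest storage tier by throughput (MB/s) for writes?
Top 3 for writes: cool ≈ 700, cold ≈ 600, archive ≈ 400.

cold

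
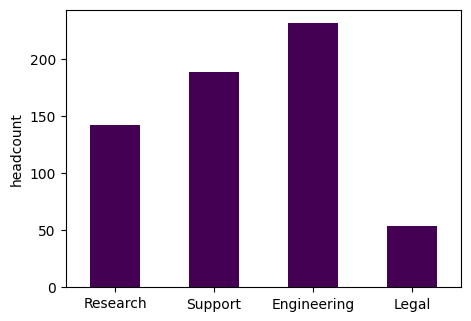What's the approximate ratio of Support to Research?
≈ 1.29×

Support ≈ 180, Research ≈ 140; 180/140 ≈ 1.29.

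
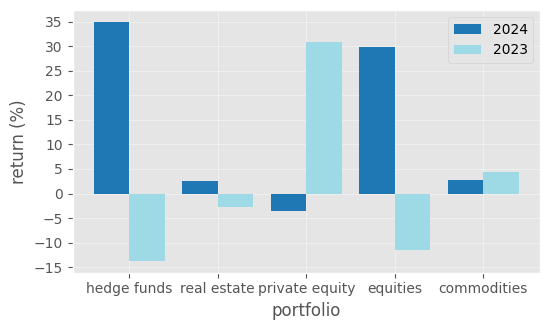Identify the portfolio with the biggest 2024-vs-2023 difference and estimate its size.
hedge funds, ≈ 50 %

hedge funds: 2024 ≈ 35, 2023 ≈ -15 → gap ≈ 50. Next-largest (equities) is only ≈ 40.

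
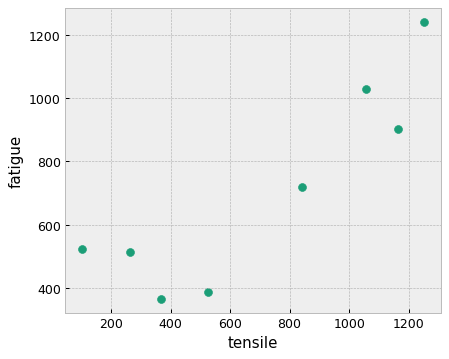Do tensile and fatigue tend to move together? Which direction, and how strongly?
Points are positively correlated; strong (|r| ≈ 0.9).

positive, strong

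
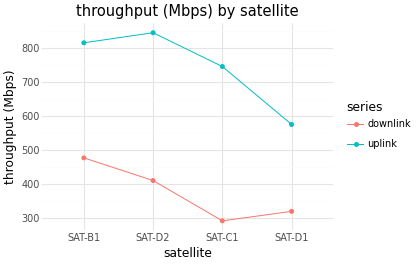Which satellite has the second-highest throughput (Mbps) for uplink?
SAT-B1

Top 3 for uplink: SAT-D2 ≈ 850, SAT-B1 ≈ 800, SAT-C1 ≈ 750.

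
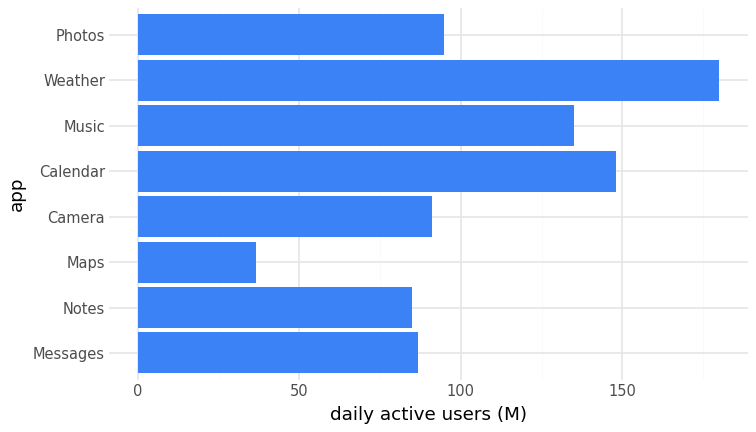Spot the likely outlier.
Weather

Weather ≈ 180; the rest sit between ≈ 40 and ≈ 140.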